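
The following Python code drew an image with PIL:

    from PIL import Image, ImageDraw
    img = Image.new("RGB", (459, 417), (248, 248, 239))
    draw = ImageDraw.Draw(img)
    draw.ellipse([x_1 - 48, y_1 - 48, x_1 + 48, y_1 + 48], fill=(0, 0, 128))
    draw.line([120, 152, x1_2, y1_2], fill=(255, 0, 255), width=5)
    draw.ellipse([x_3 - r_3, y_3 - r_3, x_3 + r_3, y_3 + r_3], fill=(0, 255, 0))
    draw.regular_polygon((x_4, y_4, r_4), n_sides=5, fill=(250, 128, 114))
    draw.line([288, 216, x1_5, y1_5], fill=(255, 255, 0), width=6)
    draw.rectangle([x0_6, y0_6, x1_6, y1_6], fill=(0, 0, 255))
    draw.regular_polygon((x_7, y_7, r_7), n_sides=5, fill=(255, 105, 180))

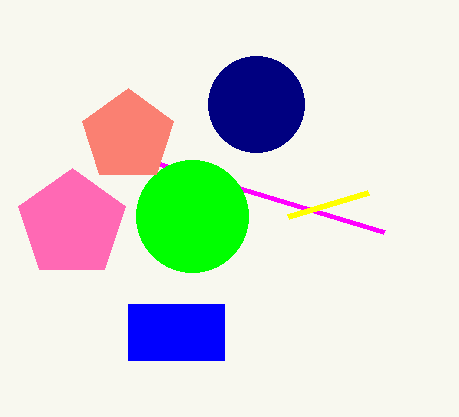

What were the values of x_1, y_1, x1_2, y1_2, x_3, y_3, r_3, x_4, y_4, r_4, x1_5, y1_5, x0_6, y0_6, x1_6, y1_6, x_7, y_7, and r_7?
x_1 = 256, y_1 = 104, x1_2 = 384, y1_2 = 232, x_3 = 192, y_3 = 216, r_3 = 56, x_4 = 128, y_4 = 136, r_4 = 48, x1_5 = 368, y1_5 = 192, x0_6 = 128, y0_6 = 304, x1_6 = 224, y1_6 = 360, x_7 = 72, y_7 = 224, r_7 = 56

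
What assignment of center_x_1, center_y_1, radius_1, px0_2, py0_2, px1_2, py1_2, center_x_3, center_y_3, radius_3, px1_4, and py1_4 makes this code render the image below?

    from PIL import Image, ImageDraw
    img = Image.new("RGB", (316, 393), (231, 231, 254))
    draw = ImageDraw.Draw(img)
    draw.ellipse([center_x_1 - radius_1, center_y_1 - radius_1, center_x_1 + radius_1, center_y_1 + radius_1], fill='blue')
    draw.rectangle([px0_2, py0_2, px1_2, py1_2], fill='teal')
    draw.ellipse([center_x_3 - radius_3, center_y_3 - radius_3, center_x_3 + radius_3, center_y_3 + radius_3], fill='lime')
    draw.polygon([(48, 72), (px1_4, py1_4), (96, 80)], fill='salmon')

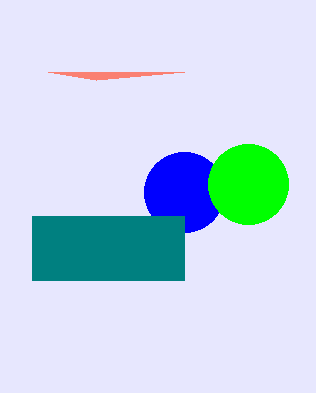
center_x_1 = 184, center_y_1 = 192, radius_1 = 40, px0_2 = 32, py0_2 = 216, px1_2 = 184, py1_2 = 280, center_x_3 = 248, center_y_3 = 184, radius_3 = 40, px1_4 = 184, py1_4 = 72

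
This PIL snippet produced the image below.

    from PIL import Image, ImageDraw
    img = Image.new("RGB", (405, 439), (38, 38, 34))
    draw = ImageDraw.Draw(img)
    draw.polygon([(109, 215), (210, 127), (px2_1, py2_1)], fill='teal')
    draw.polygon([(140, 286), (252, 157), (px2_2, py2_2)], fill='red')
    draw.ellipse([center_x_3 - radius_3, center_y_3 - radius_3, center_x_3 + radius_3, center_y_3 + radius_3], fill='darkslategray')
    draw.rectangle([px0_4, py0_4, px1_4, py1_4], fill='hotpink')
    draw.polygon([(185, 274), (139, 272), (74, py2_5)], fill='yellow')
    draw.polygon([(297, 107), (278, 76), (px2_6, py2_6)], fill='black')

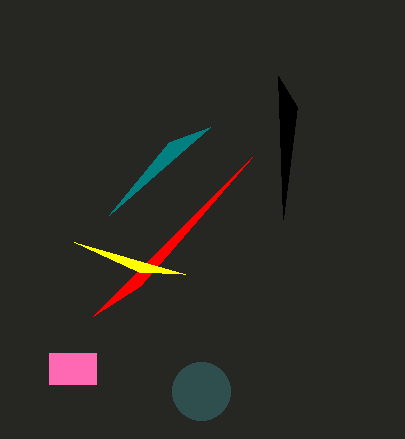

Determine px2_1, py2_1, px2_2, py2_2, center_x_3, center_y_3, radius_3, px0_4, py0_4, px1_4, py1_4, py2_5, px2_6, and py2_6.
px2_1 = 169; py2_1 = 142; px2_2 = 93; py2_2 = 316; center_x_3 = 201; center_y_3 = 391; radius_3 = 29; px0_4 = 49; py0_4 = 353; px1_4 = 96; py1_4 = 384; py2_5 = 242; px2_6 = 283; py2_6 = 219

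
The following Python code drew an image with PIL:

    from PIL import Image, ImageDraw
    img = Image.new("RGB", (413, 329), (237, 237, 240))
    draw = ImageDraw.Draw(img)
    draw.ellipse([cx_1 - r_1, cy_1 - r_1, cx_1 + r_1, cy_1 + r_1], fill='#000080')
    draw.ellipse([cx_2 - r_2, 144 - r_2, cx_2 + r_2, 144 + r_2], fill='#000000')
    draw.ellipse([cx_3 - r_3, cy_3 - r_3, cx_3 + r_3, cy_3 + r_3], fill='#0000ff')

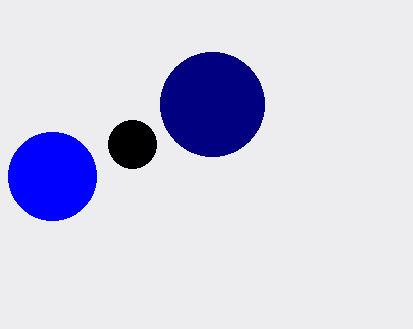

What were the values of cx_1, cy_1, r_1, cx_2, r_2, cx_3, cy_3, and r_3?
cx_1 = 212, cy_1 = 104, r_1 = 52, cx_2 = 132, r_2 = 24, cx_3 = 52, cy_3 = 176, r_3 = 44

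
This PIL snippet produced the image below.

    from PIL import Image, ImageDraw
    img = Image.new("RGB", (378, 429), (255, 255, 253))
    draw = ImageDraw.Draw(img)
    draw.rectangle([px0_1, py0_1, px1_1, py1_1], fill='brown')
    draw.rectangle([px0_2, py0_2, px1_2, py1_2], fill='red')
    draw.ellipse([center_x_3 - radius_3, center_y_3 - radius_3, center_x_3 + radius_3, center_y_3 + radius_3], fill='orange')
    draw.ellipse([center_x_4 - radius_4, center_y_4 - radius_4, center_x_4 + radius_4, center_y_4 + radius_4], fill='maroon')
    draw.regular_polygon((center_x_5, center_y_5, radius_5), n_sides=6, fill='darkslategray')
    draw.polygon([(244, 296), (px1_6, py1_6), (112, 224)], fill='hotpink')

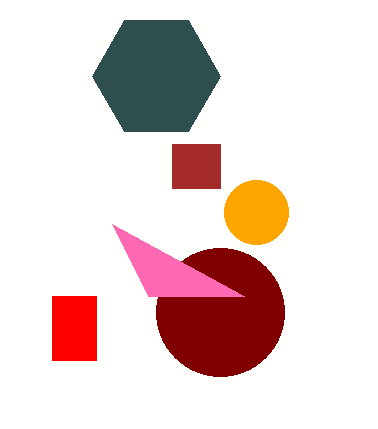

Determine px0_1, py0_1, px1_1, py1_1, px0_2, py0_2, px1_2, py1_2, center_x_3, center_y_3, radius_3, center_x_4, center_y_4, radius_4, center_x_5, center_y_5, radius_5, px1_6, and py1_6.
px0_1 = 172
py0_1 = 144
px1_1 = 220
py1_1 = 188
px0_2 = 52
py0_2 = 296
px1_2 = 96
py1_2 = 360
center_x_3 = 256
center_y_3 = 212
radius_3 = 32
center_x_4 = 220
center_y_4 = 312
radius_4 = 64
center_x_5 = 156
center_y_5 = 76
radius_5 = 64
px1_6 = 148
py1_6 = 296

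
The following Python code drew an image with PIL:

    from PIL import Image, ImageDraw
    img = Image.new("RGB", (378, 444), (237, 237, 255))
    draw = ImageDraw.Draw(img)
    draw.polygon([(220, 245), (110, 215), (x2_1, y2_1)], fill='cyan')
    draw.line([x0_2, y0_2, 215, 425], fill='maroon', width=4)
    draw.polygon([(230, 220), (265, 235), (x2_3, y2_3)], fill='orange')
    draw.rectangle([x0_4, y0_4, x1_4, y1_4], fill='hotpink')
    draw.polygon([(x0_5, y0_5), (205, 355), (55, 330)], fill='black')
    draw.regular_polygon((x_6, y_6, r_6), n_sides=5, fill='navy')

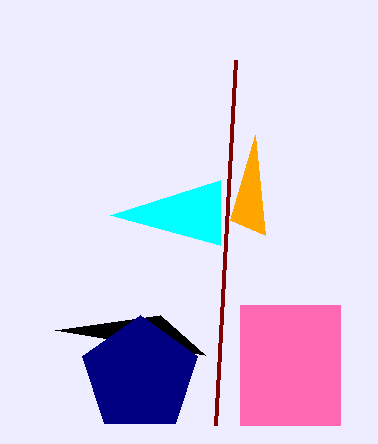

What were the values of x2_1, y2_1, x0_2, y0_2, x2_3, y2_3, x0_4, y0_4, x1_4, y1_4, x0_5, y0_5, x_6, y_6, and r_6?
x2_1 = 220, y2_1 = 180, x0_2 = 235, y0_2 = 60, x2_3 = 255, y2_3 = 135, x0_4 = 240, y0_4 = 305, x1_4 = 340, y1_4 = 425, x0_5 = 160, y0_5 = 315, x_6 = 140, y_6 = 375, r_6 = 60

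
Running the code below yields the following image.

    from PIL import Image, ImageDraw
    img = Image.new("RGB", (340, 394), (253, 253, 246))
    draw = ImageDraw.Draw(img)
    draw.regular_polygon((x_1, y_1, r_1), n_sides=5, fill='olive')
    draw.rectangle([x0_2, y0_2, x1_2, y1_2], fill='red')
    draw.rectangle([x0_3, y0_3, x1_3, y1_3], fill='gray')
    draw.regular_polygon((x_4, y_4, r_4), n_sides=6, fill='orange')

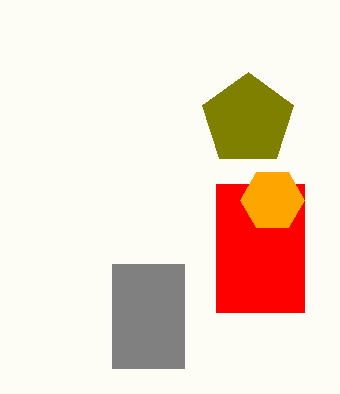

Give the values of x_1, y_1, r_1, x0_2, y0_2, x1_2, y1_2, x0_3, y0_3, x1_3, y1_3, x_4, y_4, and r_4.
x_1 = 248
y_1 = 120
r_1 = 48
x0_2 = 216
y0_2 = 184
x1_2 = 304
y1_2 = 312
x0_3 = 112
y0_3 = 264
x1_3 = 184
y1_3 = 368
x_4 = 272
y_4 = 200
r_4 = 32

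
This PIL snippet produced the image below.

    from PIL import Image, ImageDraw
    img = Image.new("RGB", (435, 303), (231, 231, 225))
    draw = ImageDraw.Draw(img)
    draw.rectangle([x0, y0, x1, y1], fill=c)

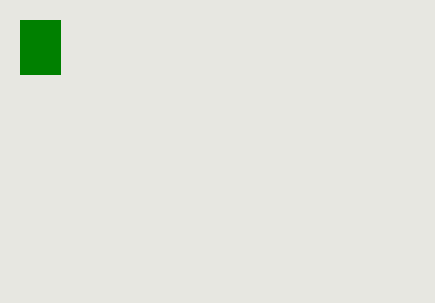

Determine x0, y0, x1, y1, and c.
x0 = 20, y0 = 20, x1 = 60, y1 = 74, c = 'green'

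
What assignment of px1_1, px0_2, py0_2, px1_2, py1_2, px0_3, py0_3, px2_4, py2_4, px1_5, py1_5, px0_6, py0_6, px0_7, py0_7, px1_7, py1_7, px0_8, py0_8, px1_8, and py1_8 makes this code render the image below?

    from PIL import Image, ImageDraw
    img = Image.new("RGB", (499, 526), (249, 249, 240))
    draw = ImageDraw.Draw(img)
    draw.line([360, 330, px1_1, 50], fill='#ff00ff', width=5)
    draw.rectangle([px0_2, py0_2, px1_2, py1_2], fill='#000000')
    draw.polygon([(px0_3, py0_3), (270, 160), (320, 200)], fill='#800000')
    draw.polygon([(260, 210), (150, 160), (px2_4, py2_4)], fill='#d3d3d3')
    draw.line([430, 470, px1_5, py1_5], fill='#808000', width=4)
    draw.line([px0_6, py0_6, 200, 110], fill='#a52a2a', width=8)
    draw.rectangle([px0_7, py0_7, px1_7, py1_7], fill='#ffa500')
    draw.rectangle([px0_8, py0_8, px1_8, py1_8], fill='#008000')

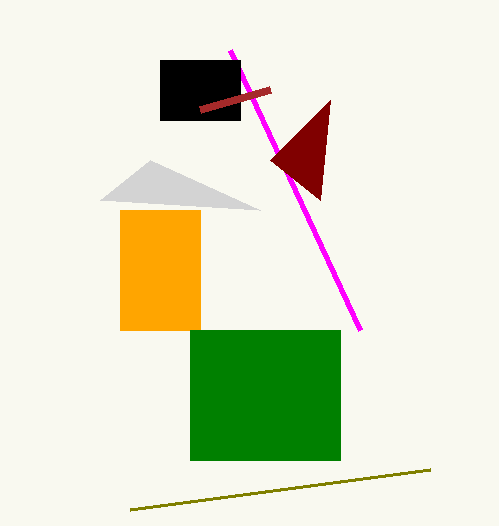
px1_1 = 230
px0_2 = 160
py0_2 = 60
px1_2 = 240
py1_2 = 120
px0_3 = 330
py0_3 = 100
px2_4 = 100
py2_4 = 200
px1_5 = 130
py1_5 = 510
px0_6 = 270
py0_6 = 90
px0_7 = 120
py0_7 = 210
px1_7 = 200
py1_7 = 330
px0_8 = 190
py0_8 = 330
px1_8 = 340
py1_8 = 460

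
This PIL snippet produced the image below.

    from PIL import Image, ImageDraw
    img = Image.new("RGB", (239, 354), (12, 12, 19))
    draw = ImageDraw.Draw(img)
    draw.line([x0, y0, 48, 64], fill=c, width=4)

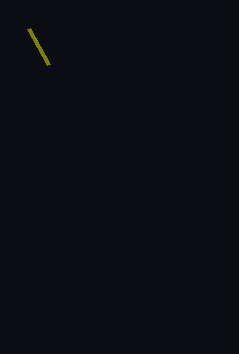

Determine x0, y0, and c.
x0 = 28, y0 = 28, c = 'olive'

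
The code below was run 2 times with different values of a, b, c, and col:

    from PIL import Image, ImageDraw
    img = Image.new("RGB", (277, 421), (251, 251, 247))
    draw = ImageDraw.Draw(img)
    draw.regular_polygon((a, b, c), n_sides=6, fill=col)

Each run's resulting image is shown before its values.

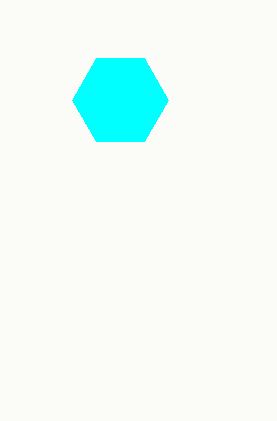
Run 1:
a = 120
b = 100
c = 48
col = 'cyan'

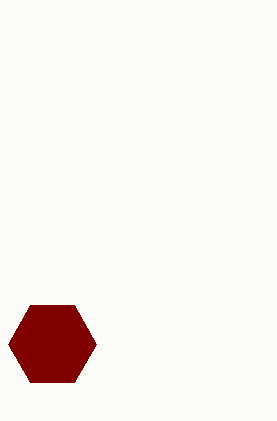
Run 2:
a = 52
b = 344
c = 44
col = 'maroon'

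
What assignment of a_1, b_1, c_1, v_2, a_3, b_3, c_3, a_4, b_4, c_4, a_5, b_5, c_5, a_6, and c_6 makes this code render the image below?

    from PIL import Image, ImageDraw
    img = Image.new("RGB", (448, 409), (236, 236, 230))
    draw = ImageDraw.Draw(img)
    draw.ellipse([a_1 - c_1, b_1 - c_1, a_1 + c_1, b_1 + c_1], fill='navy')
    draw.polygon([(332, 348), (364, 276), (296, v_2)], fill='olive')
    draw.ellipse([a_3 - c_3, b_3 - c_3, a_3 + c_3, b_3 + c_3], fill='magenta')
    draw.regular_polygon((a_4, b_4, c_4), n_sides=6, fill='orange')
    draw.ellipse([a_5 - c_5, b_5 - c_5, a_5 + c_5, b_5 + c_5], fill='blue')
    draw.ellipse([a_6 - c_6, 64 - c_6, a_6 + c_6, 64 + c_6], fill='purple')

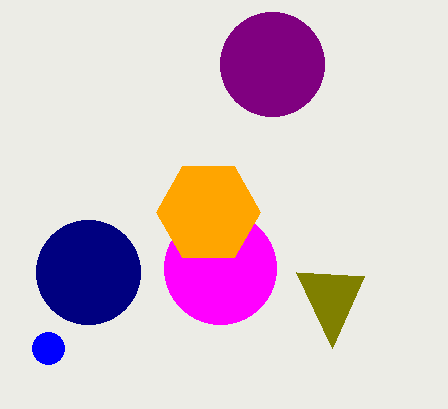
a_1 = 88
b_1 = 272
c_1 = 52
v_2 = 272
a_3 = 220
b_3 = 268
c_3 = 56
a_4 = 208
b_4 = 212
c_4 = 52
a_5 = 48
b_5 = 348
c_5 = 16
a_6 = 272
c_6 = 52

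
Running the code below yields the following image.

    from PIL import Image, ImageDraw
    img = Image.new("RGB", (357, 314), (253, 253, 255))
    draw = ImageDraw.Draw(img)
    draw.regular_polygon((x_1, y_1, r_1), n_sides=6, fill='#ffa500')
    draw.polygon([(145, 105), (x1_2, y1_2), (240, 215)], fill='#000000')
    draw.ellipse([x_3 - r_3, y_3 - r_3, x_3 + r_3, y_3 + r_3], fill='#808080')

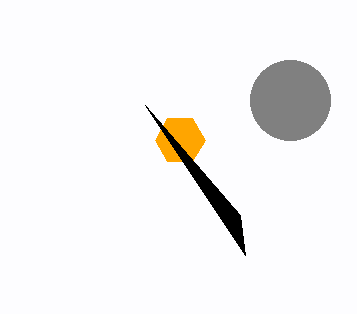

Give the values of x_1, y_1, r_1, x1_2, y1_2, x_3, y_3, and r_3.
x_1 = 180
y_1 = 140
r_1 = 25
x1_2 = 245
y1_2 = 255
x_3 = 290
y_3 = 100
r_3 = 40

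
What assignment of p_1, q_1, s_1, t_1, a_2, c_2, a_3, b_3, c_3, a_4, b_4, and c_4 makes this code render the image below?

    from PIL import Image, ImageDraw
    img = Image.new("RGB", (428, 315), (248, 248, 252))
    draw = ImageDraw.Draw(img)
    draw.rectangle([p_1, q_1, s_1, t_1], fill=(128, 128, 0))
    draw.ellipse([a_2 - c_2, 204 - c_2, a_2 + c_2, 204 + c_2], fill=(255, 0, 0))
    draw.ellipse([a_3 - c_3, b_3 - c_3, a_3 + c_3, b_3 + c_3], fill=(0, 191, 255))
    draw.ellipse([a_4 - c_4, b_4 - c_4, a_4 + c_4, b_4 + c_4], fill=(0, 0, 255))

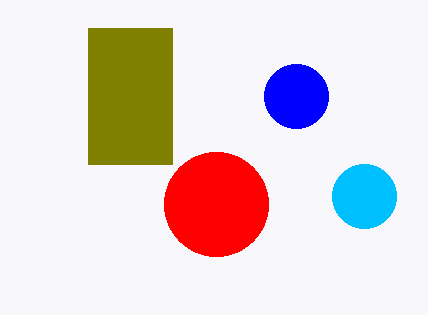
p_1 = 88
q_1 = 28
s_1 = 172
t_1 = 164
a_2 = 216
c_2 = 52
a_3 = 364
b_3 = 196
c_3 = 32
a_4 = 296
b_4 = 96
c_4 = 32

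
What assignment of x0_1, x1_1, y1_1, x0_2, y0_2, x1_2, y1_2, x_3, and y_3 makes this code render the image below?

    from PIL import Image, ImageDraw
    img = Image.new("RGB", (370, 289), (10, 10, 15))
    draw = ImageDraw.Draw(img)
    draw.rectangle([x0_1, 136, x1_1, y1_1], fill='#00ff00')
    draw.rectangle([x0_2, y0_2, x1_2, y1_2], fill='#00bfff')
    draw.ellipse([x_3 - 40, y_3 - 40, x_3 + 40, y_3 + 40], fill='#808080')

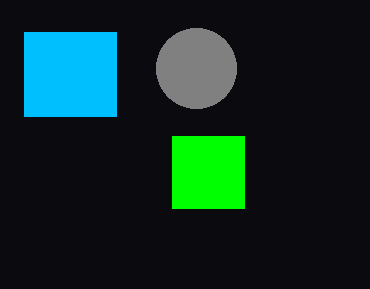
x0_1 = 172
x1_1 = 244
y1_1 = 208
x0_2 = 24
y0_2 = 32
x1_2 = 116
y1_2 = 116
x_3 = 196
y_3 = 68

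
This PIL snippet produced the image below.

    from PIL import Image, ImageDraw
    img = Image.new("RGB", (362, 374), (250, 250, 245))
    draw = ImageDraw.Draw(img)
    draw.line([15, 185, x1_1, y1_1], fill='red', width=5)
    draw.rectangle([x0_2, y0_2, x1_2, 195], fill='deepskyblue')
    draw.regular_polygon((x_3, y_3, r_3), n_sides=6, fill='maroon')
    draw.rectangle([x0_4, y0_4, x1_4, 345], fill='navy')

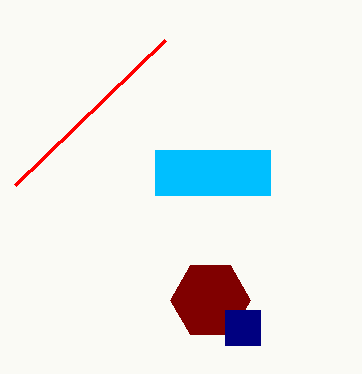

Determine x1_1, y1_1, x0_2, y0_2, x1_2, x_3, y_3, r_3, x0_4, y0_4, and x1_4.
x1_1 = 165, y1_1 = 40, x0_2 = 155, y0_2 = 150, x1_2 = 270, x_3 = 210, y_3 = 300, r_3 = 40, x0_4 = 225, y0_4 = 310, x1_4 = 260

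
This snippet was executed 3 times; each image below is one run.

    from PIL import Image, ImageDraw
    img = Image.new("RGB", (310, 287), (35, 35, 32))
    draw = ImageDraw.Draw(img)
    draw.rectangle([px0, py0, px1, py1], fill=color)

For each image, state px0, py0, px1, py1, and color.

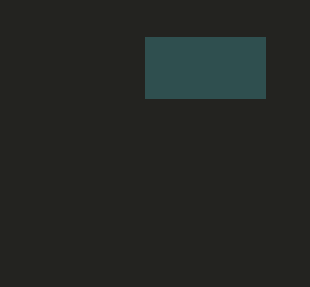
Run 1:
px0 = 145; py0 = 37; px1 = 265; py1 = 98; color = 'darkslategray'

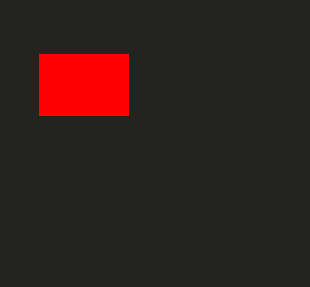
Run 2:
px0 = 39; py0 = 54; px1 = 128; py1 = 115; color = 'red'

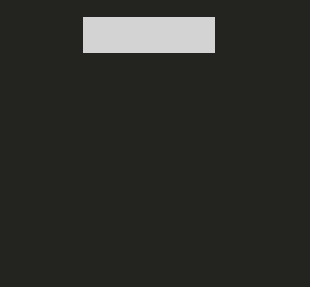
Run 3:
px0 = 83, py0 = 17, px1 = 214, py1 = 52, color = 'lightgray'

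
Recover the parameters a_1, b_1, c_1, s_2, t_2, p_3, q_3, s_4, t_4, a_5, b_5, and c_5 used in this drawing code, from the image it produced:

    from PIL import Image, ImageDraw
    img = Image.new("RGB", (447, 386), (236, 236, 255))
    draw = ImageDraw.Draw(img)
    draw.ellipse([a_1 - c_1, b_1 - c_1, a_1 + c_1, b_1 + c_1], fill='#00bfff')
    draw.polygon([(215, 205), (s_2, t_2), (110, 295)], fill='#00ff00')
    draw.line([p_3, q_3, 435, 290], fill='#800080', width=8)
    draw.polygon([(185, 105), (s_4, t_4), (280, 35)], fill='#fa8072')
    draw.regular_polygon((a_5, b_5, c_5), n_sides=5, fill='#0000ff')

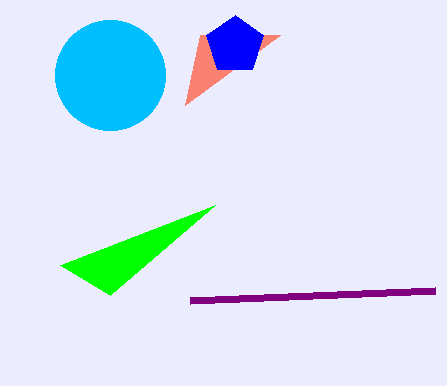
a_1 = 110
b_1 = 75
c_1 = 55
s_2 = 60
t_2 = 265
p_3 = 190
q_3 = 300
s_4 = 200
t_4 = 35
a_5 = 235
b_5 = 45
c_5 = 30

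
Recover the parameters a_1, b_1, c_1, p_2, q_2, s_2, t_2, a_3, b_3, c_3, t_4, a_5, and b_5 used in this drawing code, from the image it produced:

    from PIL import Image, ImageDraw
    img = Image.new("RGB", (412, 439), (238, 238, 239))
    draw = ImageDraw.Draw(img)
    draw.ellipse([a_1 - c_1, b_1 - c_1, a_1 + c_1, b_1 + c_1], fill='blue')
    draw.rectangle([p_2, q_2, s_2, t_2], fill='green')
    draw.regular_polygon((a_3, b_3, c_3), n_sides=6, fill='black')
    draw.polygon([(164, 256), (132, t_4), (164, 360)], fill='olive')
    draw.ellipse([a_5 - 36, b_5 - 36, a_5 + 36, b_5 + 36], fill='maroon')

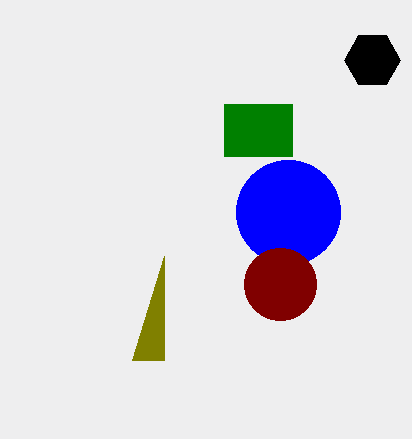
a_1 = 288, b_1 = 212, c_1 = 52, p_2 = 224, q_2 = 104, s_2 = 292, t_2 = 156, a_3 = 372, b_3 = 60, c_3 = 28, t_4 = 360, a_5 = 280, b_5 = 284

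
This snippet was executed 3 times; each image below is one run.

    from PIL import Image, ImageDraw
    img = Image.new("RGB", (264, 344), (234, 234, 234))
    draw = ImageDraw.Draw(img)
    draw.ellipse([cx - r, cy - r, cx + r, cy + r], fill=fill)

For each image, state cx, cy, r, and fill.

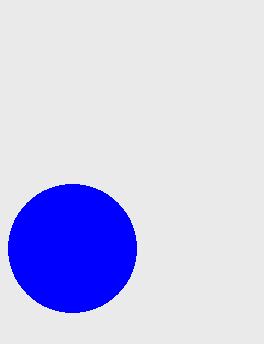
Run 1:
cx = 72
cy = 248
r = 64
fill = 'blue'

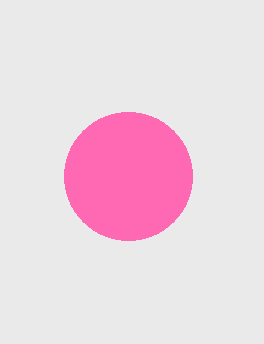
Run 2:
cx = 128; cy = 176; r = 64; fill = 'hotpink'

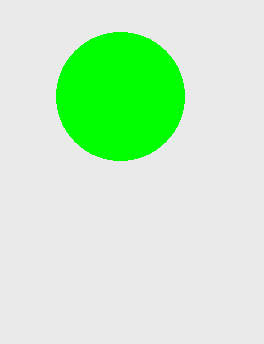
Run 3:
cx = 120
cy = 96
r = 64
fill = 'lime'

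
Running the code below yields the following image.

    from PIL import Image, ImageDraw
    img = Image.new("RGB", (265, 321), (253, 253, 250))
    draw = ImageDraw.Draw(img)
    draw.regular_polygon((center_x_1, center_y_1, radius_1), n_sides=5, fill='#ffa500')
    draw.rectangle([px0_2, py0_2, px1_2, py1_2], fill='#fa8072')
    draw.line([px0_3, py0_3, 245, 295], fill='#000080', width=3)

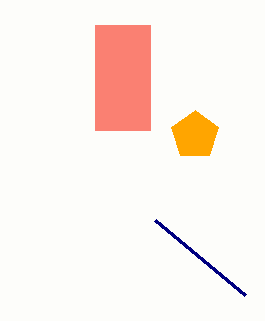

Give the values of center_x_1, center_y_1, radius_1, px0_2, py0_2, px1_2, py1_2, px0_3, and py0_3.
center_x_1 = 195
center_y_1 = 135
radius_1 = 25
px0_2 = 95
py0_2 = 25
px1_2 = 150
py1_2 = 130
px0_3 = 155
py0_3 = 220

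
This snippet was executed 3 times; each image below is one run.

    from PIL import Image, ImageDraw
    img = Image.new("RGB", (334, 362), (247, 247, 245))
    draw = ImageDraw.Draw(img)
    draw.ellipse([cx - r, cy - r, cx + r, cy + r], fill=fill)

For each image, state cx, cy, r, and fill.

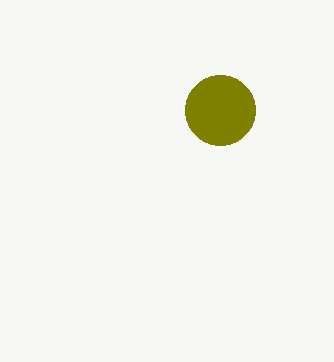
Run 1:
cx = 220; cy = 110; r = 35; fill = 'olive'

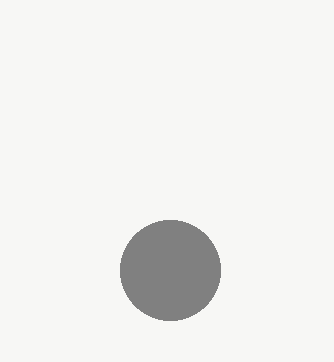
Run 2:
cx = 170
cy = 270
r = 50
fill = 'gray'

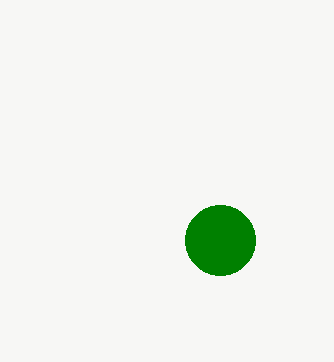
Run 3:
cx = 220, cy = 240, r = 35, fill = 'green'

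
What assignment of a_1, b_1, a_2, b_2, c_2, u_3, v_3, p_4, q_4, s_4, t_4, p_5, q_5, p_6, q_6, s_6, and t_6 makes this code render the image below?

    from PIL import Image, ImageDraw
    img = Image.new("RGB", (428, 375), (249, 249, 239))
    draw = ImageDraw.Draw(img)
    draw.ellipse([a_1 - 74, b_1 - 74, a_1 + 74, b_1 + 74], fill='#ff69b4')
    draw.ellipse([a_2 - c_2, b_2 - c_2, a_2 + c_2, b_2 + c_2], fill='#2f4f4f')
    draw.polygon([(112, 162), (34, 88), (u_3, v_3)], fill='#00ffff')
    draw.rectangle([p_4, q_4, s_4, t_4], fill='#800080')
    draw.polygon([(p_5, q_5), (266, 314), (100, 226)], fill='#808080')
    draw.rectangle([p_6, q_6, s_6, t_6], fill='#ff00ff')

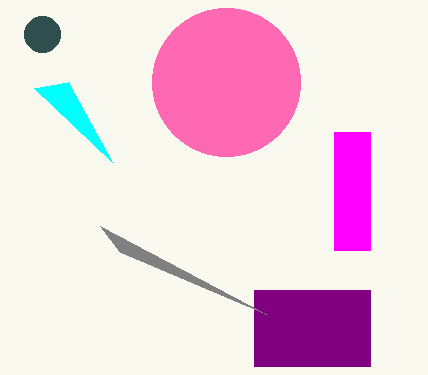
a_1 = 226; b_1 = 82; a_2 = 42; b_2 = 34; c_2 = 18; u_3 = 68; v_3 = 82; p_4 = 254; q_4 = 290; s_4 = 370; t_4 = 366; p_5 = 120; q_5 = 252; p_6 = 334; q_6 = 132; s_6 = 370; t_6 = 250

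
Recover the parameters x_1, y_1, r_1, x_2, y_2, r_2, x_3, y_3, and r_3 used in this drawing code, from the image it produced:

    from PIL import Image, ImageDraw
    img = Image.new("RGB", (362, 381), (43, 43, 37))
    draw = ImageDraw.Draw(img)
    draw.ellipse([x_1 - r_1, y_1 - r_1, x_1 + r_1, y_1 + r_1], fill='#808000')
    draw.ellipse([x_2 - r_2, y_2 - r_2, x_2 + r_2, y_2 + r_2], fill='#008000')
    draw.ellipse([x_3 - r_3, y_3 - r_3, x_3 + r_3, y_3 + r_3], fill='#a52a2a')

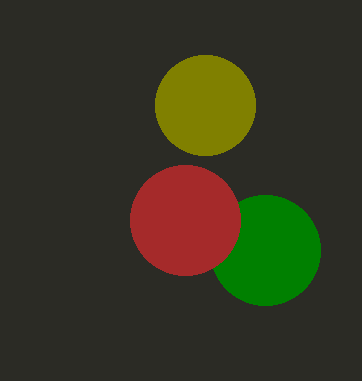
x_1 = 205, y_1 = 105, r_1 = 50, x_2 = 265, y_2 = 250, r_2 = 55, x_3 = 185, y_3 = 220, r_3 = 55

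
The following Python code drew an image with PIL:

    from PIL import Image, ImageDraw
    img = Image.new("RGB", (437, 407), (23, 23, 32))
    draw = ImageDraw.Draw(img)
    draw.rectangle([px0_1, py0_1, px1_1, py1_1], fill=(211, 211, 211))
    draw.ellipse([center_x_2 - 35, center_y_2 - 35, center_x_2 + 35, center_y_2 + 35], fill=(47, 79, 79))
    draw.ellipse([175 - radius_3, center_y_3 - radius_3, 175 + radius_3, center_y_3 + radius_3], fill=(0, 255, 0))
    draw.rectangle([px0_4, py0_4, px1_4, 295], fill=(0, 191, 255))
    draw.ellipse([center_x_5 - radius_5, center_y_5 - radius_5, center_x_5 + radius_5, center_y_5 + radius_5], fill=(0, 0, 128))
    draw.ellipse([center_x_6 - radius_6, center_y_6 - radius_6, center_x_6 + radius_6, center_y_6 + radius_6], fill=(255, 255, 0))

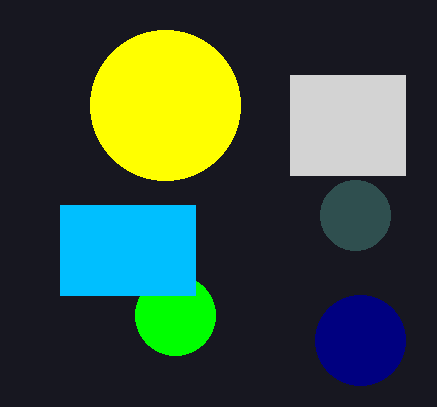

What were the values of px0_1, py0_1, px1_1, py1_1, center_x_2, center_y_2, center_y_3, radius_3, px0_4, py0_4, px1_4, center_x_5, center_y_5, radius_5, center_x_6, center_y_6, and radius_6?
px0_1 = 290; py0_1 = 75; px1_1 = 405; py1_1 = 175; center_x_2 = 355; center_y_2 = 215; center_y_3 = 315; radius_3 = 40; px0_4 = 60; py0_4 = 205; px1_4 = 195; center_x_5 = 360; center_y_5 = 340; radius_5 = 45; center_x_6 = 165; center_y_6 = 105; radius_6 = 75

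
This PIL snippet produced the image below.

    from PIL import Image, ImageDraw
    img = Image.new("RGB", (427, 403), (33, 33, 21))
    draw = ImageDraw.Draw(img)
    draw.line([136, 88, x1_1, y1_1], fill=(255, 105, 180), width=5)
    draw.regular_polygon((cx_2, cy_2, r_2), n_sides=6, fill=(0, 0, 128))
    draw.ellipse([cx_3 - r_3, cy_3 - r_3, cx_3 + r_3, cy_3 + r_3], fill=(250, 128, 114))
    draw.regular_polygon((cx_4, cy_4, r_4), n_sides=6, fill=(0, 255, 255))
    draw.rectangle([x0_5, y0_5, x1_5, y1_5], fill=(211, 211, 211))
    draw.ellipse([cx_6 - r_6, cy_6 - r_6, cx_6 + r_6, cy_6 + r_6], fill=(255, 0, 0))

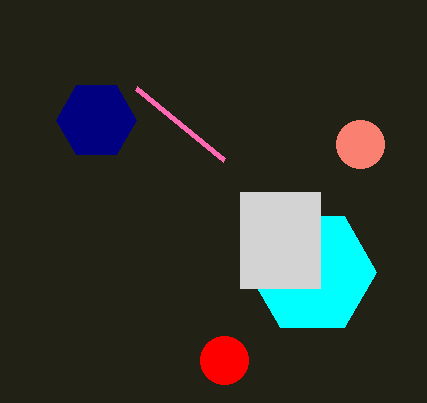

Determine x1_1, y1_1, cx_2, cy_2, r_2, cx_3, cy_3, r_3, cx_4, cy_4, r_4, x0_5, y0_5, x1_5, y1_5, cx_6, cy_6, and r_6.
x1_1 = 224; y1_1 = 160; cx_2 = 96; cy_2 = 120; r_2 = 40; cx_3 = 360; cy_3 = 144; r_3 = 24; cx_4 = 312; cy_4 = 272; r_4 = 64; x0_5 = 240; y0_5 = 192; x1_5 = 320; y1_5 = 288; cx_6 = 224; cy_6 = 360; r_6 = 24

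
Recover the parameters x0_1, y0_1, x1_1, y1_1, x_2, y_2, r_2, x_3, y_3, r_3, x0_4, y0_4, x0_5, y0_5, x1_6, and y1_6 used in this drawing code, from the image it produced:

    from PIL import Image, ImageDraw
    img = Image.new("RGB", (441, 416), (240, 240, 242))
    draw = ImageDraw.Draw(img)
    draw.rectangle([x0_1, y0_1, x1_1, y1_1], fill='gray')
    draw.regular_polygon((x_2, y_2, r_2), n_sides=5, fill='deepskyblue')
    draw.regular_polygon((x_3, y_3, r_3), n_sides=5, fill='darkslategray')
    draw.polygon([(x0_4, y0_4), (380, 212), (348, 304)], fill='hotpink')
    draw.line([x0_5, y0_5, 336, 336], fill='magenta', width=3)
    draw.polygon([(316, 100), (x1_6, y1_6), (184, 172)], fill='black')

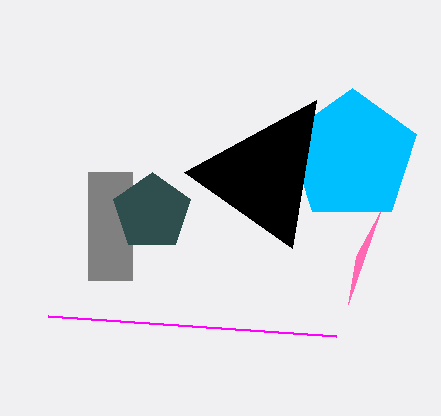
x0_1 = 88; y0_1 = 172; x1_1 = 132; y1_1 = 280; x_2 = 352; y_2 = 156; r_2 = 68; x_3 = 152; y_3 = 212; r_3 = 40; x0_4 = 356; y0_4 = 256; x0_5 = 48; y0_5 = 316; x1_6 = 292; y1_6 = 248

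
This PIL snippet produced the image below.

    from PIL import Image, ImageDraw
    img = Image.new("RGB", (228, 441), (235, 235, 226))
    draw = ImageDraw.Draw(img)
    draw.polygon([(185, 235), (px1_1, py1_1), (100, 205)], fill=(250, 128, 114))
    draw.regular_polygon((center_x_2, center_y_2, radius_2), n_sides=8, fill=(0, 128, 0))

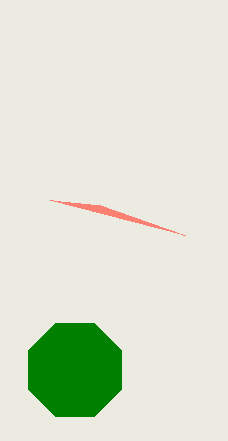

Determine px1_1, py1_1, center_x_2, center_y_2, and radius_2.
px1_1 = 50, py1_1 = 200, center_x_2 = 75, center_y_2 = 370, radius_2 = 50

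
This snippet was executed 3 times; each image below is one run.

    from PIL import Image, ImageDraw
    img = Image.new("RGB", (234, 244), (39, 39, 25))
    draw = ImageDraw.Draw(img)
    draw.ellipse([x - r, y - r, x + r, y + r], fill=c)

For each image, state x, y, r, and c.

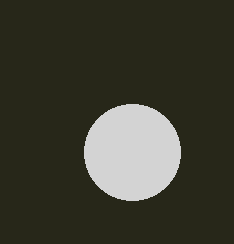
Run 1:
x = 132
y = 152
r = 48
c = 'lightgray'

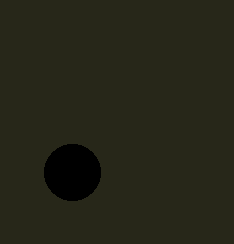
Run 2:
x = 72
y = 172
r = 28
c = 'black'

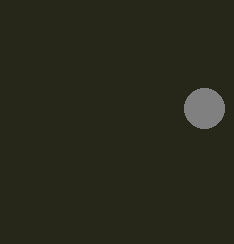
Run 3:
x = 204
y = 108
r = 20
c = 'gray'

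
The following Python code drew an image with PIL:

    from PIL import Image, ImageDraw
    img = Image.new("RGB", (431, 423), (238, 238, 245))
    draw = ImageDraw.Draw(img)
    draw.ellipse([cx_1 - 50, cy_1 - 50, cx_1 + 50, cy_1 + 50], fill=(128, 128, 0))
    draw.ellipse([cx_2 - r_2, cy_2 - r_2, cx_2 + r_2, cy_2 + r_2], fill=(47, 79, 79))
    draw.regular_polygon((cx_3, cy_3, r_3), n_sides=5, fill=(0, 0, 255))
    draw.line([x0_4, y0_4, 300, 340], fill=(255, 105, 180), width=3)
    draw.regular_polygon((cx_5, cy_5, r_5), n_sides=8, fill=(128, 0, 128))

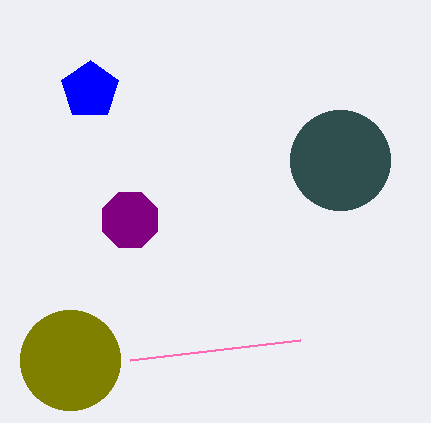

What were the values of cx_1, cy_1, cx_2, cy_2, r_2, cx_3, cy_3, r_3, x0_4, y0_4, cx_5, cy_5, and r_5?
cx_1 = 70; cy_1 = 360; cx_2 = 340; cy_2 = 160; r_2 = 50; cx_3 = 90; cy_3 = 90; r_3 = 30; x0_4 = 130; y0_4 = 360; cx_5 = 130; cy_5 = 220; r_5 = 30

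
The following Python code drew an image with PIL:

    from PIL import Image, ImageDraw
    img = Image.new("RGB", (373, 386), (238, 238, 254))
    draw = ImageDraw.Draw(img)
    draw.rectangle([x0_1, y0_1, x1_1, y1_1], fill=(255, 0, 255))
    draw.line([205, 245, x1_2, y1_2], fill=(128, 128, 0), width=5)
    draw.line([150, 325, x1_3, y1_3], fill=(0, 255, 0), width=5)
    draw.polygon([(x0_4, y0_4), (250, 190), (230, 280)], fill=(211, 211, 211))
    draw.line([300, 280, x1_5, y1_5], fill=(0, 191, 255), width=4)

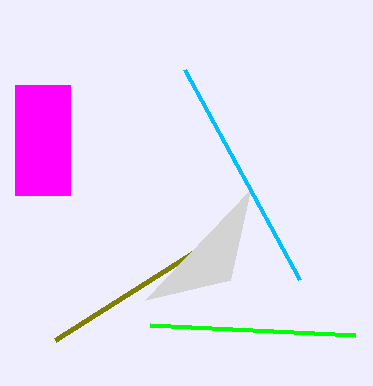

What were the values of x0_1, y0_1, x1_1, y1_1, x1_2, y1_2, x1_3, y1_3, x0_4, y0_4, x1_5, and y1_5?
x0_1 = 15
y0_1 = 85
x1_1 = 70
y1_1 = 195
x1_2 = 55
y1_2 = 340
x1_3 = 355
y1_3 = 335
x0_4 = 145
y0_4 = 300
x1_5 = 185
y1_5 = 70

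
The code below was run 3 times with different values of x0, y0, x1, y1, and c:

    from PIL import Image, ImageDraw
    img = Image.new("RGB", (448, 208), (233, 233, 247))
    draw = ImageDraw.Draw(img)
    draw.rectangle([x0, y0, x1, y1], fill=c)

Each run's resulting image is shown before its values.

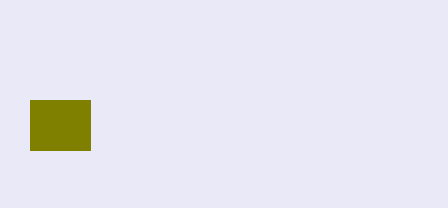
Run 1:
x0 = 30; y0 = 100; x1 = 90; y1 = 150; c = 'olive'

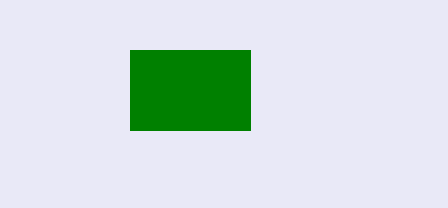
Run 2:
x0 = 130, y0 = 50, x1 = 250, y1 = 130, c = 'green'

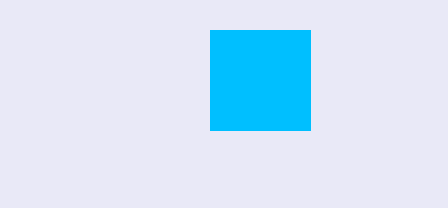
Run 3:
x0 = 210; y0 = 30; x1 = 310; y1 = 130; c = 'deepskyblue'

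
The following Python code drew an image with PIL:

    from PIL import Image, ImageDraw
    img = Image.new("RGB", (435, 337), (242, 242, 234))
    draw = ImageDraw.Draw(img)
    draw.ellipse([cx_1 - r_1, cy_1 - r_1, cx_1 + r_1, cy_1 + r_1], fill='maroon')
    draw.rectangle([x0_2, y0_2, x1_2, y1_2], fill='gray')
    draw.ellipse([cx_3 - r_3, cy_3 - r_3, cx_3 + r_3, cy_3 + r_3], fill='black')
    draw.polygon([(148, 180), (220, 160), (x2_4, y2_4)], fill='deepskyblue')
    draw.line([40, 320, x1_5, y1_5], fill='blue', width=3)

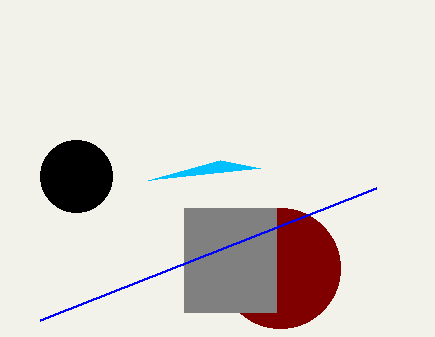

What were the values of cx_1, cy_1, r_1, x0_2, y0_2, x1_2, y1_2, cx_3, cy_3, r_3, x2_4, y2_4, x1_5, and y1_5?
cx_1 = 280, cy_1 = 268, r_1 = 60, x0_2 = 184, y0_2 = 208, x1_2 = 276, y1_2 = 312, cx_3 = 76, cy_3 = 176, r_3 = 36, x2_4 = 260, y2_4 = 168, x1_5 = 376, y1_5 = 188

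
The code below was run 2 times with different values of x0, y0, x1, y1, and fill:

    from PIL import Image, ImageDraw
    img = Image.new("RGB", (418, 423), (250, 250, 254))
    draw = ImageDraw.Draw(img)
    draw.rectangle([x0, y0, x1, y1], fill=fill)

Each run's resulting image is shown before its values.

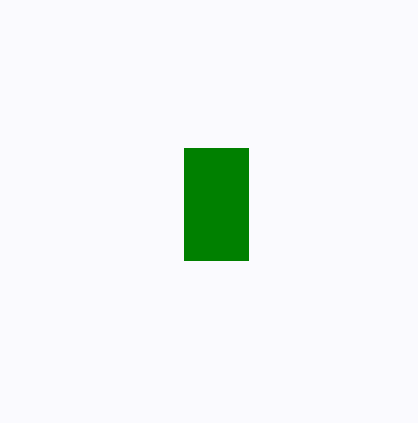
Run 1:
x0 = 184
y0 = 148
x1 = 248
y1 = 260
fill = 'green'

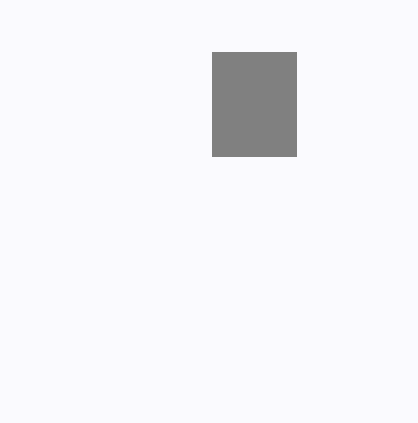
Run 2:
x0 = 212
y0 = 52
x1 = 296
y1 = 156
fill = 'gray'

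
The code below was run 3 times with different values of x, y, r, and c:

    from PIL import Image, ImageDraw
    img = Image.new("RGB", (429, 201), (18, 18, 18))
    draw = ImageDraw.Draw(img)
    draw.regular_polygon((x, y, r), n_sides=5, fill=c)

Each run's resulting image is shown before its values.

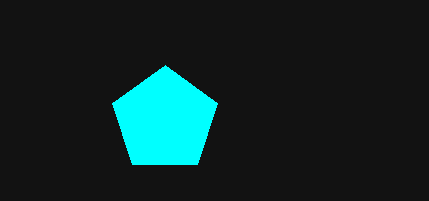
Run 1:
x = 165
y = 120
r = 55
c = 'cyan'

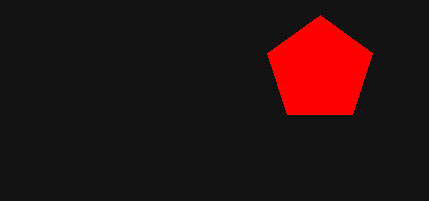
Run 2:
x = 320; y = 70; r = 55; c = 'red'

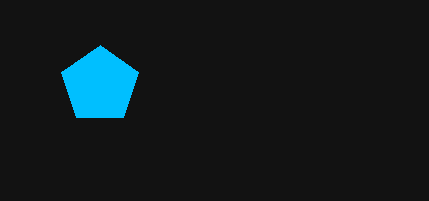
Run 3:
x = 100, y = 85, r = 40, c = 'deepskyblue'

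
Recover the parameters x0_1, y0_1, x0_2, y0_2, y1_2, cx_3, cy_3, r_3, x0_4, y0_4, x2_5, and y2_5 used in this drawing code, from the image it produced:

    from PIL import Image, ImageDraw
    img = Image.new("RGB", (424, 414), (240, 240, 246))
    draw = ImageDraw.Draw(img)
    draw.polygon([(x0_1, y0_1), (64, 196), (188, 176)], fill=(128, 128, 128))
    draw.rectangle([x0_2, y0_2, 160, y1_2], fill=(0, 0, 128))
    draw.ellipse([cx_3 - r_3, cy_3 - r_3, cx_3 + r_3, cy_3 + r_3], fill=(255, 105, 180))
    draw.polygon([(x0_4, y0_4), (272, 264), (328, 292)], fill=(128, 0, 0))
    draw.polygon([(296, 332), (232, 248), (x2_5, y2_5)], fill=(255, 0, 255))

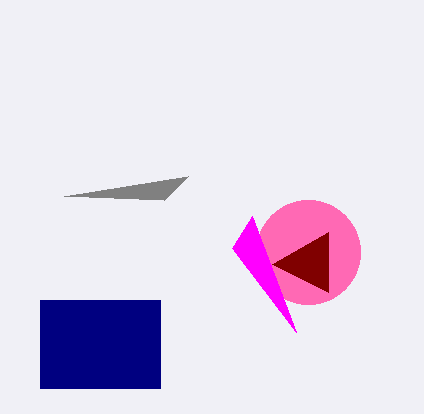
x0_1 = 164
y0_1 = 200
x0_2 = 40
y0_2 = 300
y1_2 = 388
cx_3 = 308
cy_3 = 252
r_3 = 52
x0_4 = 328
y0_4 = 232
x2_5 = 252
y2_5 = 216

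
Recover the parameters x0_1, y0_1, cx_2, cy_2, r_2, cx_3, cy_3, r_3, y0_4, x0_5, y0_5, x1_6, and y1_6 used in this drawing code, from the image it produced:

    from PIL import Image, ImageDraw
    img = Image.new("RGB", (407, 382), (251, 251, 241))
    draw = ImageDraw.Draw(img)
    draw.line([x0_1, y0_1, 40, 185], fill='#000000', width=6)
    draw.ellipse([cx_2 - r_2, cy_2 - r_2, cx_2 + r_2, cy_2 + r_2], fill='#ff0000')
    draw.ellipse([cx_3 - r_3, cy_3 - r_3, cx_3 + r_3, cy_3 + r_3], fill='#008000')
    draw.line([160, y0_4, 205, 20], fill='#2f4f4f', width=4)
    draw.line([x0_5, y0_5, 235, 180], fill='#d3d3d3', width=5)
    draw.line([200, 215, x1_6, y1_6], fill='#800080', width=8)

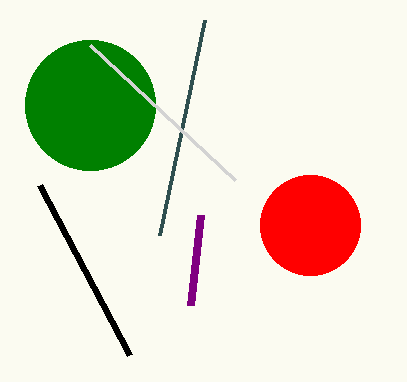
x0_1 = 130
y0_1 = 355
cx_2 = 310
cy_2 = 225
r_2 = 50
cx_3 = 90
cy_3 = 105
r_3 = 65
y0_4 = 235
x0_5 = 90
y0_5 = 45
x1_6 = 190
y1_6 = 305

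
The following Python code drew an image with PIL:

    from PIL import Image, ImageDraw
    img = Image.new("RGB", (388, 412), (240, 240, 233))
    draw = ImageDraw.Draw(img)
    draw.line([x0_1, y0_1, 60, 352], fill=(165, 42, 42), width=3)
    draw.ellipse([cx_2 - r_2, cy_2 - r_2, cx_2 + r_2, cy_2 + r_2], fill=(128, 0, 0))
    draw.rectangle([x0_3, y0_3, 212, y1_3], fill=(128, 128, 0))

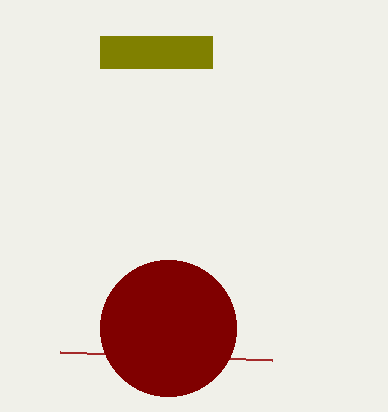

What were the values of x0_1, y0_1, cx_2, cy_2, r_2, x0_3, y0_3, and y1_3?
x0_1 = 272, y0_1 = 360, cx_2 = 168, cy_2 = 328, r_2 = 68, x0_3 = 100, y0_3 = 36, y1_3 = 68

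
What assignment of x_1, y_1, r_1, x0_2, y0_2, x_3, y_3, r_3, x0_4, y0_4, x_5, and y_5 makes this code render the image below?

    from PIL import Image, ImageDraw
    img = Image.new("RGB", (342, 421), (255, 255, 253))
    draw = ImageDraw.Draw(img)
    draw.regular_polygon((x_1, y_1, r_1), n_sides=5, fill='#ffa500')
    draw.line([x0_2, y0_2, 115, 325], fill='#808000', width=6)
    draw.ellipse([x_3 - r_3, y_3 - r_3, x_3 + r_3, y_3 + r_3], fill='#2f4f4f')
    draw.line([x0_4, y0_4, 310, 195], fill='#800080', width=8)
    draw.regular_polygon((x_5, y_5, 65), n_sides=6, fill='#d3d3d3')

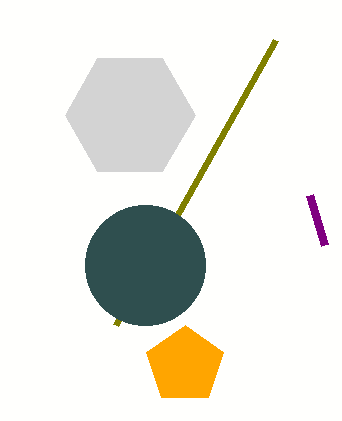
x_1 = 185, y_1 = 365, r_1 = 40, x0_2 = 275, y0_2 = 40, x_3 = 145, y_3 = 265, r_3 = 60, x0_4 = 325, y0_4 = 245, x_5 = 130, y_5 = 115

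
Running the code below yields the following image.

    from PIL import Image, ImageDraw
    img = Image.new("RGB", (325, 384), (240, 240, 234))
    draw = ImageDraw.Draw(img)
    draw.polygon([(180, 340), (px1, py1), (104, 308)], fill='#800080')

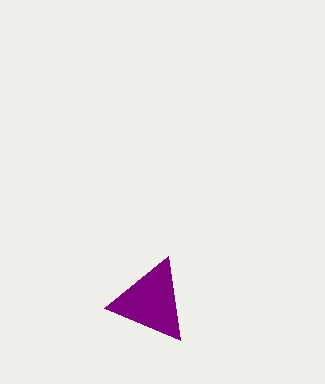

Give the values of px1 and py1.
px1 = 168
py1 = 256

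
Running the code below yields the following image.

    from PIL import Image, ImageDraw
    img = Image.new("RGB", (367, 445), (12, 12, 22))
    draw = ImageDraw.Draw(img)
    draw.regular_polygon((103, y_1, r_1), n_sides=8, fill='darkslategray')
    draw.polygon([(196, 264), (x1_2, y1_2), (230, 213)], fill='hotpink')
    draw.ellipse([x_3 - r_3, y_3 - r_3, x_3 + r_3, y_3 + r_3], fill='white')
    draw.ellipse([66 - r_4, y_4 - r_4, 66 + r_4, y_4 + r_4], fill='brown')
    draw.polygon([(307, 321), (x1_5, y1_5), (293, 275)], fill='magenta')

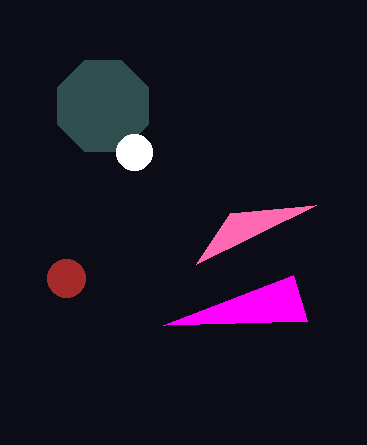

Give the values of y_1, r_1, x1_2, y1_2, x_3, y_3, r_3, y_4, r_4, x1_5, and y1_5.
y_1 = 106, r_1 = 49, x1_2 = 316, y1_2 = 205, x_3 = 134, y_3 = 152, r_3 = 18, y_4 = 278, r_4 = 19, x1_5 = 163, y1_5 = 325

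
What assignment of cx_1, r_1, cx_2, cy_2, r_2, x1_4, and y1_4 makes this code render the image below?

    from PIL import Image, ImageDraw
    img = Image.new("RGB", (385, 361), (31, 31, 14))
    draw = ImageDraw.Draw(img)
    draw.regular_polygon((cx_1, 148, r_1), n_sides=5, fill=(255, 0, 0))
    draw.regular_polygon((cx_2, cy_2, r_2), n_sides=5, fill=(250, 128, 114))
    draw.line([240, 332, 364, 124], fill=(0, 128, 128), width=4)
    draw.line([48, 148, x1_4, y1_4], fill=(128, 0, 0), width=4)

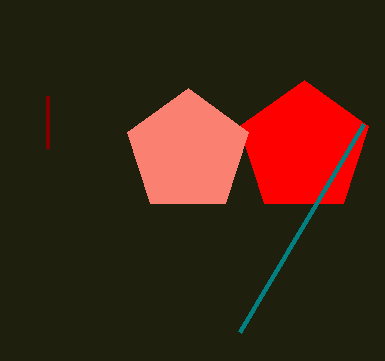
cx_1 = 304
r_1 = 68
cx_2 = 188
cy_2 = 152
r_2 = 64
x1_4 = 48
y1_4 = 96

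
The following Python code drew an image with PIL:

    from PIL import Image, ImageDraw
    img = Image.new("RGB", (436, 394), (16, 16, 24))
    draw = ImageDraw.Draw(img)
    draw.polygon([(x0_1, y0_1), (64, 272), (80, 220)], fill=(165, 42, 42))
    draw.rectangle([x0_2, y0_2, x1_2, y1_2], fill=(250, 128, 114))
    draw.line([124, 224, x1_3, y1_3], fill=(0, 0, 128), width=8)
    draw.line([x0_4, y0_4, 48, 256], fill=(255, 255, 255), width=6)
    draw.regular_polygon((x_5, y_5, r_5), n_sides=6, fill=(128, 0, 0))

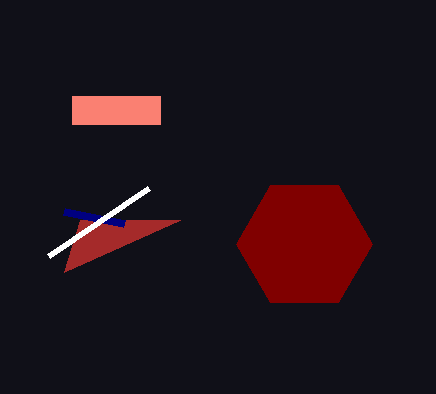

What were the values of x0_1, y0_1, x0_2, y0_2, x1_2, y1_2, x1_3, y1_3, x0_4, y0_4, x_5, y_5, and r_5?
x0_1 = 180, y0_1 = 220, x0_2 = 72, y0_2 = 96, x1_2 = 160, y1_2 = 124, x1_3 = 64, y1_3 = 212, x0_4 = 148, y0_4 = 188, x_5 = 304, y_5 = 244, r_5 = 68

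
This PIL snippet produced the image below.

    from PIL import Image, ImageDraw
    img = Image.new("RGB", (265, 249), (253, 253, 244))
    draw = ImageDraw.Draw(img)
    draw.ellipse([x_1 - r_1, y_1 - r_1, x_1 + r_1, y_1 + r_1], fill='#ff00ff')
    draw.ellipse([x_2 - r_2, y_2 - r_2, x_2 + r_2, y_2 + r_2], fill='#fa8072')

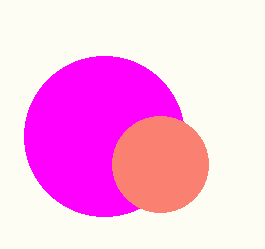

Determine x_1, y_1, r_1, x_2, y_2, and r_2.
x_1 = 104; y_1 = 136; r_1 = 80; x_2 = 160; y_2 = 164; r_2 = 48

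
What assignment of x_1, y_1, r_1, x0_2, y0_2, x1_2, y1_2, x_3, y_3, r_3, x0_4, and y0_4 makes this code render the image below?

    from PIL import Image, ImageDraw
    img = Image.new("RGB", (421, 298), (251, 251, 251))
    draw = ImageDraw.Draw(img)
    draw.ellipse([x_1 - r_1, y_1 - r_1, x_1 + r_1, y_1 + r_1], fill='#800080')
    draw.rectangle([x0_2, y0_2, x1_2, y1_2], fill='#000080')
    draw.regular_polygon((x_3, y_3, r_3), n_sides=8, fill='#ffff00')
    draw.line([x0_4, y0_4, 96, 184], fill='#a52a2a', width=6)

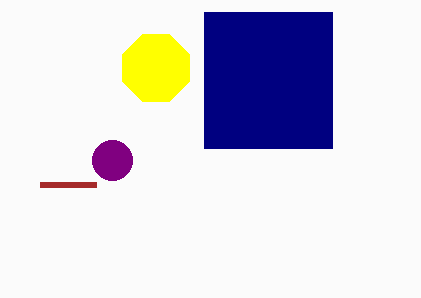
x_1 = 112
y_1 = 160
r_1 = 20
x0_2 = 204
y0_2 = 12
x1_2 = 332
y1_2 = 148
x_3 = 156
y_3 = 68
r_3 = 36
x0_4 = 40
y0_4 = 184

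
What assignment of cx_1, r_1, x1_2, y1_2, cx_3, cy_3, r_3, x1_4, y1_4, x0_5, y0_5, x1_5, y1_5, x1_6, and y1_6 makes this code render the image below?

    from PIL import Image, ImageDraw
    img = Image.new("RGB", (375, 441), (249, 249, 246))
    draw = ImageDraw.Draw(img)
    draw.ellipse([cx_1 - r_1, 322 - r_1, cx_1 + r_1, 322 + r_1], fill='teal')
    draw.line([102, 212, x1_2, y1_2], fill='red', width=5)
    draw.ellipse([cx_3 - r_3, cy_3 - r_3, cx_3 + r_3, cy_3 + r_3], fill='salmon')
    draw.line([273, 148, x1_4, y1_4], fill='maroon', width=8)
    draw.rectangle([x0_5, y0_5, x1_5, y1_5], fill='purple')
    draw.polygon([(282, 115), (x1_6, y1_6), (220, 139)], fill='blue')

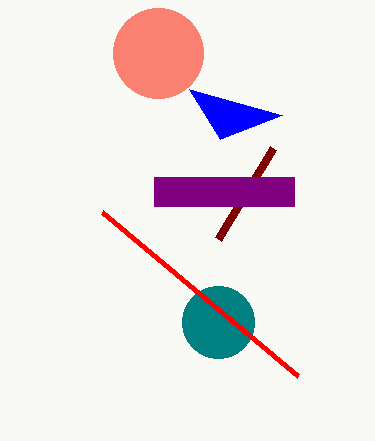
cx_1 = 218
r_1 = 36
x1_2 = 298
y1_2 = 376
cx_3 = 158
cy_3 = 53
r_3 = 45
x1_4 = 218
y1_4 = 239
x0_5 = 154
y0_5 = 177
x1_5 = 294
y1_5 = 206
x1_6 = 189
y1_6 = 89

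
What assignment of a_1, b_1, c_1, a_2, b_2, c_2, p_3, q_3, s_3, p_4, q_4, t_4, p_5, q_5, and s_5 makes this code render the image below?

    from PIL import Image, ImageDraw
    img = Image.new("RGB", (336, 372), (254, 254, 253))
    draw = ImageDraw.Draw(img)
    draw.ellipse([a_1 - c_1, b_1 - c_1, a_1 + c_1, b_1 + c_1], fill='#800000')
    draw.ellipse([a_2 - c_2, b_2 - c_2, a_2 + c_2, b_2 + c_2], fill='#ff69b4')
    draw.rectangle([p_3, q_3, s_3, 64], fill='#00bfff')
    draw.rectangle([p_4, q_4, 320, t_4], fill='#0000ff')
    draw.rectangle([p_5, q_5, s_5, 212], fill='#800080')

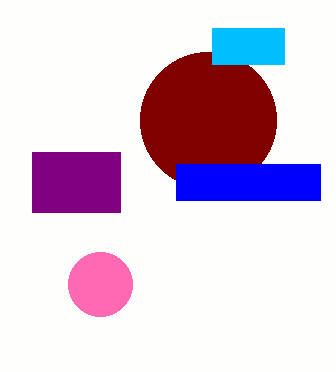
a_1 = 208, b_1 = 120, c_1 = 68, a_2 = 100, b_2 = 284, c_2 = 32, p_3 = 212, q_3 = 28, s_3 = 284, p_4 = 176, q_4 = 164, t_4 = 200, p_5 = 32, q_5 = 152, s_5 = 120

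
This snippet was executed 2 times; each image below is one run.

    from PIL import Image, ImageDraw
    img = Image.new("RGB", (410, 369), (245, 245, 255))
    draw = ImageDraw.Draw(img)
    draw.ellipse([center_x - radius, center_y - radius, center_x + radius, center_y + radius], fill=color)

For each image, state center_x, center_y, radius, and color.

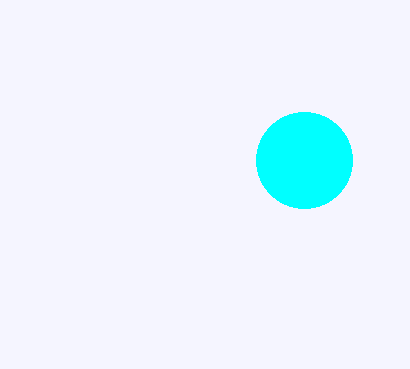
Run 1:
center_x = 304
center_y = 160
radius = 48
color = 'cyan'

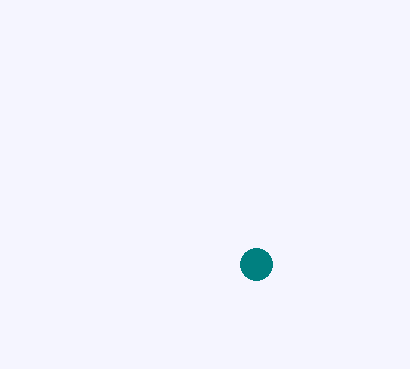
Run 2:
center_x = 256, center_y = 264, radius = 16, color = 'teal'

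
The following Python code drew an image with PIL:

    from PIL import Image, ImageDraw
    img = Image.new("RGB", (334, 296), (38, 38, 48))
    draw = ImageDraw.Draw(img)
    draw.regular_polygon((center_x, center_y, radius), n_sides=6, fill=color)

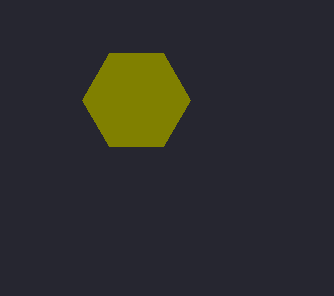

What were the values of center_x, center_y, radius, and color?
center_x = 136; center_y = 100; radius = 54; color = 'olive'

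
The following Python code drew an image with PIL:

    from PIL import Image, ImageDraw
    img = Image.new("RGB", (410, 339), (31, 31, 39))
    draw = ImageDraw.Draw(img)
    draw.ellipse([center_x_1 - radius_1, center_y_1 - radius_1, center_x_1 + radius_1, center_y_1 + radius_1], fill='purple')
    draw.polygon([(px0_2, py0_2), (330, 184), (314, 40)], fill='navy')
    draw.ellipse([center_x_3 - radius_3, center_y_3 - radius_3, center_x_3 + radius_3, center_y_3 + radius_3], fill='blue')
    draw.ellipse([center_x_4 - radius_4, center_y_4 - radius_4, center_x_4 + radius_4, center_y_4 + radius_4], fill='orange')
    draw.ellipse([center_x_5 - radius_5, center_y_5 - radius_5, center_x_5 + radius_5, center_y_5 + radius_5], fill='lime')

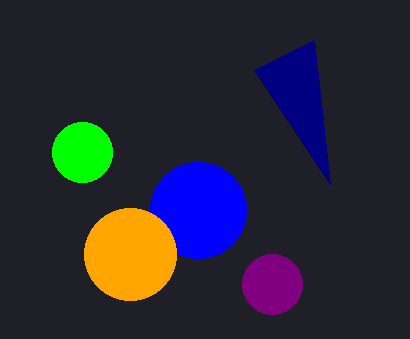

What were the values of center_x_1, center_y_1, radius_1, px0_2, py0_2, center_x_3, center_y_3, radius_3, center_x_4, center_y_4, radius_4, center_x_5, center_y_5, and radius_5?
center_x_1 = 272, center_y_1 = 284, radius_1 = 30, px0_2 = 254, py0_2 = 70, center_x_3 = 198, center_y_3 = 210, radius_3 = 48, center_x_4 = 130, center_y_4 = 254, radius_4 = 46, center_x_5 = 82, center_y_5 = 152, radius_5 = 30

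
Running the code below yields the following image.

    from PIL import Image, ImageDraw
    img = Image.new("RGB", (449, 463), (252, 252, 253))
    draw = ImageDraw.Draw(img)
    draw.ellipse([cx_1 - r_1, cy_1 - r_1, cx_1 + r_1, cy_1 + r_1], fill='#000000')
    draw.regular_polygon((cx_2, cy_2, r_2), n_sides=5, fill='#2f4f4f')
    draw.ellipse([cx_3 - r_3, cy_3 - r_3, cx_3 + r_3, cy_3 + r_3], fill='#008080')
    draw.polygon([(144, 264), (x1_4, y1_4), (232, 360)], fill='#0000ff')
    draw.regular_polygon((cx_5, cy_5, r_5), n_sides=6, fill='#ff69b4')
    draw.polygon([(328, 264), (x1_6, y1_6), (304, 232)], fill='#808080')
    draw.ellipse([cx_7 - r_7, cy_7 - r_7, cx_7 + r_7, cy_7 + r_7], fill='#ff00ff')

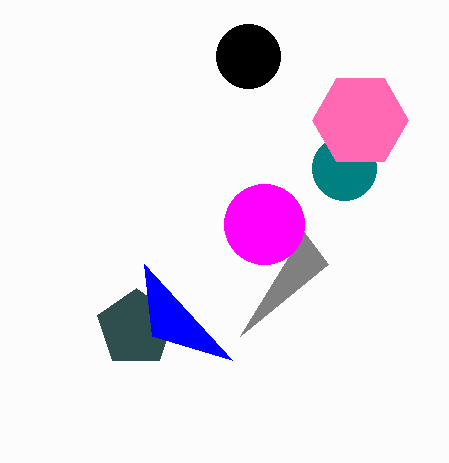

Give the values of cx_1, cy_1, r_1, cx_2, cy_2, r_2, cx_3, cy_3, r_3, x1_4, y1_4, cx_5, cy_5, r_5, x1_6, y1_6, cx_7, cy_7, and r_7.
cx_1 = 248; cy_1 = 56; r_1 = 32; cx_2 = 136; cy_2 = 328; r_2 = 40; cx_3 = 344; cy_3 = 168; r_3 = 32; x1_4 = 152; y1_4 = 336; cx_5 = 360; cy_5 = 120; r_5 = 48; x1_6 = 240; y1_6 = 336; cx_7 = 264; cy_7 = 224; r_7 = 40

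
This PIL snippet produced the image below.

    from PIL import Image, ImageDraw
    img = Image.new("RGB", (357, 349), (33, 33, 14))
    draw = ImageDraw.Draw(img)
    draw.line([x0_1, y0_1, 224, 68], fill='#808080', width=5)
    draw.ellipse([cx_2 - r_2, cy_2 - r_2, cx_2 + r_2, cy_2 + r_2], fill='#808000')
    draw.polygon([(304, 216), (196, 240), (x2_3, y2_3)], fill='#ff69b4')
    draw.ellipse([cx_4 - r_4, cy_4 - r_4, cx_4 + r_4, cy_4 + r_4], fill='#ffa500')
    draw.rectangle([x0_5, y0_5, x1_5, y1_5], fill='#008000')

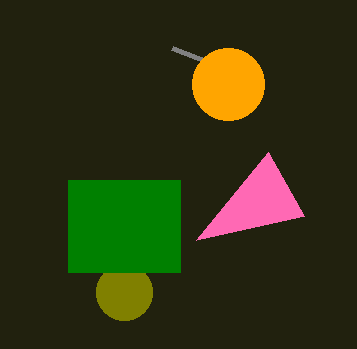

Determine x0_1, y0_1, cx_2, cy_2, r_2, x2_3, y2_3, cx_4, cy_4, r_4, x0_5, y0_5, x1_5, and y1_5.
x0_1 = 172
y0_1 = 48
cx_2 = 124
cy_2 = 292
r_2 = 28
x2_3 = 268
y2_3 = 152
cx_4 = 228
cy_4 = 84
r_4 = 36
x0_5 = 68
y0_5 = 180
x1_5 = 180
y1_5 = 272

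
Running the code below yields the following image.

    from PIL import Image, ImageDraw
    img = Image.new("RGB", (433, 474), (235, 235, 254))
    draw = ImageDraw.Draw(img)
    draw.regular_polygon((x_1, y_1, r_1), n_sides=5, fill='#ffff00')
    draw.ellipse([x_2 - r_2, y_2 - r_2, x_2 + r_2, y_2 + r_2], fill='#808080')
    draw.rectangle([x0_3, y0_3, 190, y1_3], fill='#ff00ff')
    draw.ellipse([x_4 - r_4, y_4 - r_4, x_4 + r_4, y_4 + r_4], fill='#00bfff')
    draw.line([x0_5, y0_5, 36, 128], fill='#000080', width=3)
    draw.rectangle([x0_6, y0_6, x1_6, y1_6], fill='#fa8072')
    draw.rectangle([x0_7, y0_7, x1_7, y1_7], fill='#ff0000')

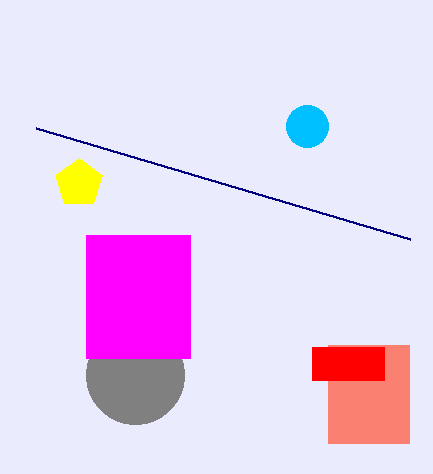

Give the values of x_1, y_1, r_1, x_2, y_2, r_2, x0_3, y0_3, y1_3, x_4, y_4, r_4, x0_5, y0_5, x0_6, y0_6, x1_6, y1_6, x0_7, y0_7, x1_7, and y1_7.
x_1 = 79, y_1 = 183, r_1 = 25, x_2 = 135, y_2 = 375, r_2 = 49, x0_3 = 86, y0_3 = 235, y1_3 = 358, x_4 = 307, y_4 = 126, r_4 = 21, x0_5 = 410, y0_5 = 239, x0_6 = 328, y0_6 = 345, x1_6 = 409, y1_6 = 443, x0_7 = 312, y0_7 = 347, x1_7 = 384, y1_7 = 380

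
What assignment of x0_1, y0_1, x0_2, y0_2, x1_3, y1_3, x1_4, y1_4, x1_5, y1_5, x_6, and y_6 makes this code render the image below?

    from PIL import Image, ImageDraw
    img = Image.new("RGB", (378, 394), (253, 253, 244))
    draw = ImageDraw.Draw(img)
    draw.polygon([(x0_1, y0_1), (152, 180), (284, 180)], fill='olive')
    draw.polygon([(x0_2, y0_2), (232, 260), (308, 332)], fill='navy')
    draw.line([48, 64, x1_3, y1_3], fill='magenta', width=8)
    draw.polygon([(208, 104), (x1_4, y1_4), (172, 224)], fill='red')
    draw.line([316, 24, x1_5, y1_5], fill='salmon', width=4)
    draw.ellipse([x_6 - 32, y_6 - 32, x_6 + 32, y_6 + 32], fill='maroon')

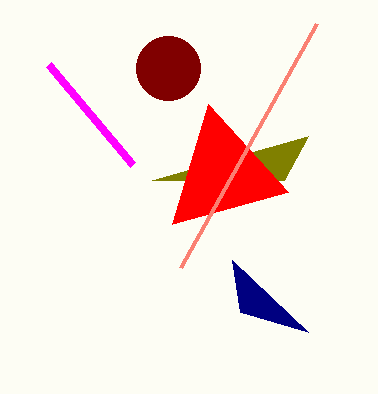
x0_1 = 308
y0_1 = 136
x0_2 = 240
y0_2 = 312
x1_3 = 132
y1_3 = 164
x1_4 = 288
y1_4 = 192
x1_5 = 180
y1_5 = 268
x_6 = 168
y_6 = 68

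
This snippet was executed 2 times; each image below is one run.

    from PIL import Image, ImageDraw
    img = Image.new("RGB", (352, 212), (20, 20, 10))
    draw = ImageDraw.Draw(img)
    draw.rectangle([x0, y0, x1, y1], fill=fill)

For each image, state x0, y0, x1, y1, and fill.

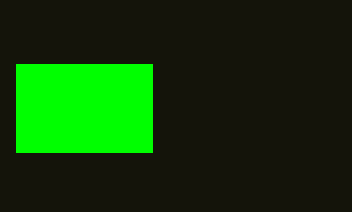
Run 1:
x0 = 16
y0 = 64
x1 = 152
y1 = 152
fill = 'lime'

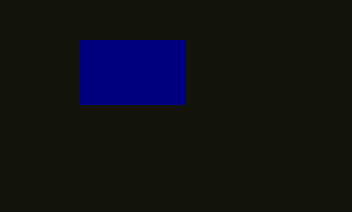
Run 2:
x0 = 80; y0 = 40; x1 = 184; y1 = 104; fill = 'navy'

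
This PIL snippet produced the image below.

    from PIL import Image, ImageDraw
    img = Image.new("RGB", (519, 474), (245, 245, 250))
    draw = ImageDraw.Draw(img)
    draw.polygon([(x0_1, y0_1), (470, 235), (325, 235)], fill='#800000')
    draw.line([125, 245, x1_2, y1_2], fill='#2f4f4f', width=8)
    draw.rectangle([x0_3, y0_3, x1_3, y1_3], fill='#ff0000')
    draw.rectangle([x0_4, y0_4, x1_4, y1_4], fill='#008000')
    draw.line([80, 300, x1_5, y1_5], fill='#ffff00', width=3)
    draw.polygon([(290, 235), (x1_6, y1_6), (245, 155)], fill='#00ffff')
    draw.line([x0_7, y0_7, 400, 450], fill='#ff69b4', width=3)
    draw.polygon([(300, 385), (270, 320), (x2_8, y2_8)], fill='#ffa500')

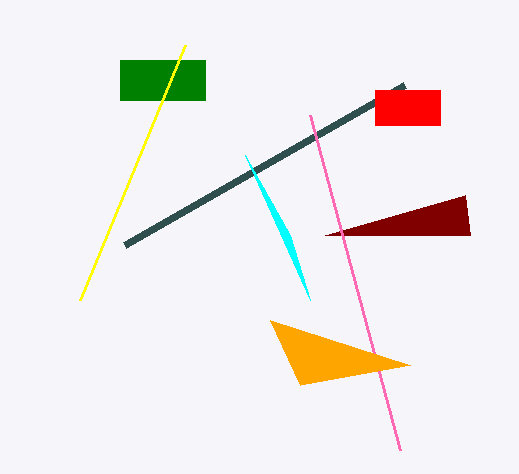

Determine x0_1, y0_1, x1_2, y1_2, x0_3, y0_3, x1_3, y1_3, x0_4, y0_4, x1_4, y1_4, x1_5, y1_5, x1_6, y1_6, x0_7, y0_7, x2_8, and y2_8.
x0_1 = 465
y0_1 = 195
x1_2 = 405
y1_2 = 85
x0_3 = 375
y0_3 = 90
x1_3 = 440
y1_3 = 125
x0_4 = 120
y0_4 = 60
x1_4 = 205
y1_4 = 100
x1_5 = 185
y1_5 = 45
x1_6 = 310
y1_6 = 300
x0_7 = 310
y0_7 = 115
x2_8 = 410
y2_8 = 365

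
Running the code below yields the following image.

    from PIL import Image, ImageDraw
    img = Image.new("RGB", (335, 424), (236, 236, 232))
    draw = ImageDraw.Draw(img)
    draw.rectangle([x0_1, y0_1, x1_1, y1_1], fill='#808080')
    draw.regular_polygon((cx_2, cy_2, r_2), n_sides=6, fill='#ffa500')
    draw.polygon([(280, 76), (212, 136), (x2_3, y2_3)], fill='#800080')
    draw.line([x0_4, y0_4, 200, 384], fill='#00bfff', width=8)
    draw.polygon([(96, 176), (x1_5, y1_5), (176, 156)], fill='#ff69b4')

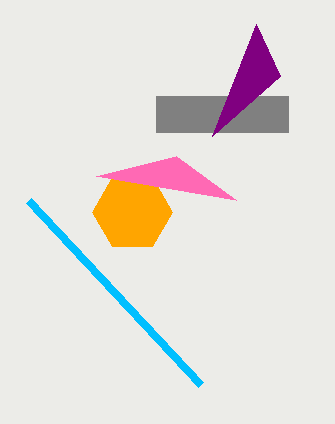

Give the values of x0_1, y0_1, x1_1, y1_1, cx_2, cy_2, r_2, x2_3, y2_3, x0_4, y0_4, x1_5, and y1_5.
x0_1 = 156, y0_1 = 96, x1_1 = 288, y1_1 = 132, cx_2 = 132, cy_2 = 212, r_2 = 40, x2_3 = 256, y2_3 = 24, x0_4 = 28, y0_4 = 200, x1_5 = 236, y1_5 = 200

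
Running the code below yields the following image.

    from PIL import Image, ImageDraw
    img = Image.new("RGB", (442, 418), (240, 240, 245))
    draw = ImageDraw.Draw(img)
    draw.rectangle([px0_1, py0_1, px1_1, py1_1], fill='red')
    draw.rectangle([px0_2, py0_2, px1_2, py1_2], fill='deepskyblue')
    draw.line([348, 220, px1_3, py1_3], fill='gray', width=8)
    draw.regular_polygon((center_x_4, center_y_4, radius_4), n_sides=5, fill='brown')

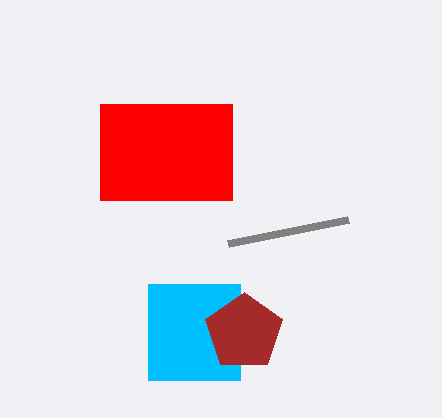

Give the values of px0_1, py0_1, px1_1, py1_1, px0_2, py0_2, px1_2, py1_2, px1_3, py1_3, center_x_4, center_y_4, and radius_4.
px0_1 = 100, py0_1 = 104, px1_1 = 232, py1_1 = 200, px0_2 = 148, py0_2 = 284, px1_2 = 240, py1_2 = 380, px1_3 = 228, py1_3 = 244, center_x_4 = 244, center_y_4 = 332, radius_4 = 40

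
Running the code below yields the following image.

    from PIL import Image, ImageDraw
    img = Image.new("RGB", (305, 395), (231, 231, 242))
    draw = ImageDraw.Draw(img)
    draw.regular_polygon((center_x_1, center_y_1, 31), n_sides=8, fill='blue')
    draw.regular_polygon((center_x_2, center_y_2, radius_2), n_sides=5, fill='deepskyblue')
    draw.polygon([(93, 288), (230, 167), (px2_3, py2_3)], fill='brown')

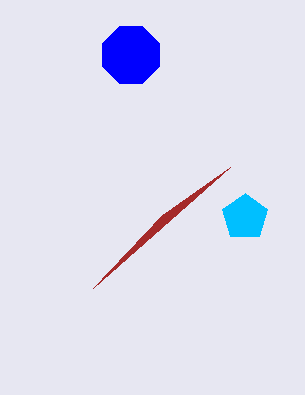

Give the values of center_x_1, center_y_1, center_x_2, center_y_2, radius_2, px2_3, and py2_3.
center_x_1 = 131; center_y_1 = 55; center_x_2 = 245; center_y_2 = 217; radius_2 = 24; px2_3 = 162; py2_3 = 215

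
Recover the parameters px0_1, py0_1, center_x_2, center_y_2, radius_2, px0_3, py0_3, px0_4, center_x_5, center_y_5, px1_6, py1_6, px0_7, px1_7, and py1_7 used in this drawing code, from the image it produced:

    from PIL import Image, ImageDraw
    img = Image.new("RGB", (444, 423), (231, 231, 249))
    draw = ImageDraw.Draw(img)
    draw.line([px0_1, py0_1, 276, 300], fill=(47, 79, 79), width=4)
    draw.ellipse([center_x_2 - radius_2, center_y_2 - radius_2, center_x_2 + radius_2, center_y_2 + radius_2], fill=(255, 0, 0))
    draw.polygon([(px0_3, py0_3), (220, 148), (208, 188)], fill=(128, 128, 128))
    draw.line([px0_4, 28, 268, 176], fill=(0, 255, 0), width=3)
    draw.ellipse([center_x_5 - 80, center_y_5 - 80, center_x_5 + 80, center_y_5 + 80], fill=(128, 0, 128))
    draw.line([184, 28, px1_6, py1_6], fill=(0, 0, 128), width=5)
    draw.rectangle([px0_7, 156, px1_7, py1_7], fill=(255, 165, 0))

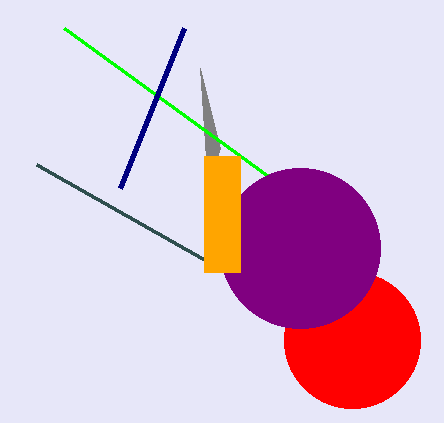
px0_1 = 36, py0_1 = 164, center_x_2 = 352, center_y_2 = 340, radius_2 = 68, px0_3 = 200, py0_3 = 68, px0_4 = 64, center_x_5 = 300, center_y_5 = 248, px1_6 = 120, py1_6 = 188, px0_7 = 204, px1_7 = 240, py1_7 = 272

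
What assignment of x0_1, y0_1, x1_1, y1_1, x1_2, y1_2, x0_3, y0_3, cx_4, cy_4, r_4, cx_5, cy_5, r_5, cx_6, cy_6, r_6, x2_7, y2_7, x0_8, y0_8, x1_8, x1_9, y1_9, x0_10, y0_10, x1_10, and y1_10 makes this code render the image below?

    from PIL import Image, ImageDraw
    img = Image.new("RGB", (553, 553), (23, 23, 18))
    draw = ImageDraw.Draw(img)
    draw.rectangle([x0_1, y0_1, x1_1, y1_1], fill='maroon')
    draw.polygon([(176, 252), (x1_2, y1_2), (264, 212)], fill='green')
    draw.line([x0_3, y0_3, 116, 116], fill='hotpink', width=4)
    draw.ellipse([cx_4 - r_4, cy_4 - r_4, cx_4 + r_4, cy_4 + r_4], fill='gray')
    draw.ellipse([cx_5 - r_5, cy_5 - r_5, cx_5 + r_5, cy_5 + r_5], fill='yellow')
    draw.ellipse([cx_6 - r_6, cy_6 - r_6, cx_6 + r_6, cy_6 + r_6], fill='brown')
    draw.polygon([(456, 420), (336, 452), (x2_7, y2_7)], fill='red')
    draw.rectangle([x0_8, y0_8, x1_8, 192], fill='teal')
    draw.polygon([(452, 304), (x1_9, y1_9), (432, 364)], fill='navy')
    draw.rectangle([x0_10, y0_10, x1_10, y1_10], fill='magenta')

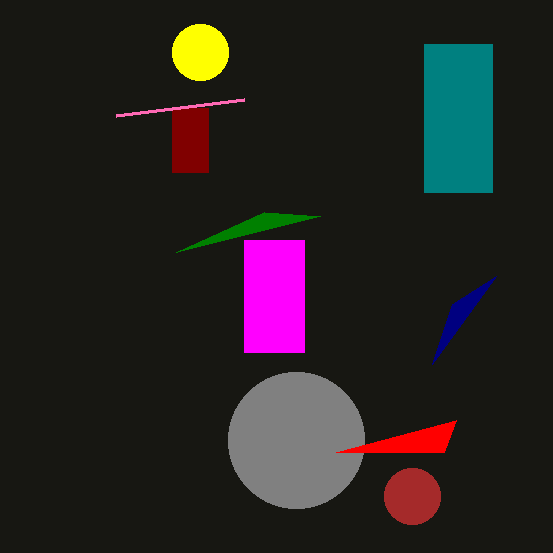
x0_1 = 172, y0_1 = 108, x1_1 = 208, y1_1 = 172, x1_2 = 320, y1_2 = 216, x0_3 = 244, y0_3 = 100, cx_4 = 296, cy_4 = 440, r_4 = 68, cx_5 = 200, cy_5 = 52, r_5 = 28, cx_6 = 412, cy_6 = 496, r_6 = 28, x2_7 = 444, y2_7 = 452, x0_8 = 424, y0_8 = 44, x1_8 = 492, x1_9 = 496, y1_9 = 276, x0_10 = 244, y0_10 = 240, x1_10 = 304, y1_10 = 352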